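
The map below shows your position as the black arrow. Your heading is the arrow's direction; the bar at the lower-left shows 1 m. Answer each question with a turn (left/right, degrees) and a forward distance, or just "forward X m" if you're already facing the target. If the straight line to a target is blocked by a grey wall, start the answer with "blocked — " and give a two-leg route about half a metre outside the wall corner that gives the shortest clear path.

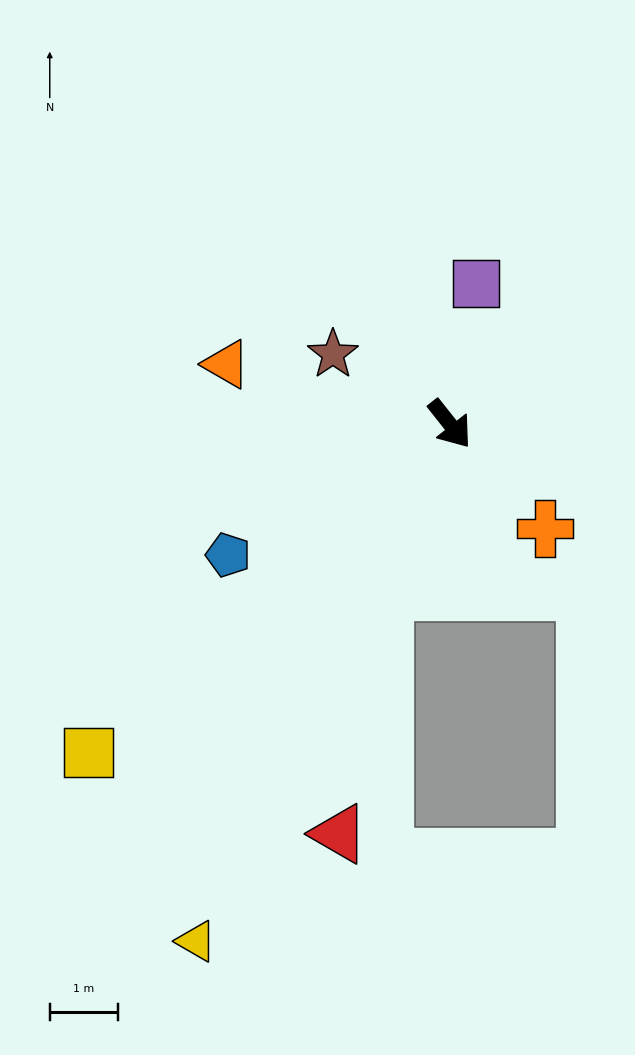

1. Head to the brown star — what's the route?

turn right 159°, forward 2.0 m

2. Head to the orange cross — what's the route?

turn left 4°, forward 2.1 m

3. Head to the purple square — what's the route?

turn left 131°, forward 2.1 m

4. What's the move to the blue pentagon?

turn right 98°, forward 3.8 m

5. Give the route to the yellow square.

turn right 86°, forward 7.2 m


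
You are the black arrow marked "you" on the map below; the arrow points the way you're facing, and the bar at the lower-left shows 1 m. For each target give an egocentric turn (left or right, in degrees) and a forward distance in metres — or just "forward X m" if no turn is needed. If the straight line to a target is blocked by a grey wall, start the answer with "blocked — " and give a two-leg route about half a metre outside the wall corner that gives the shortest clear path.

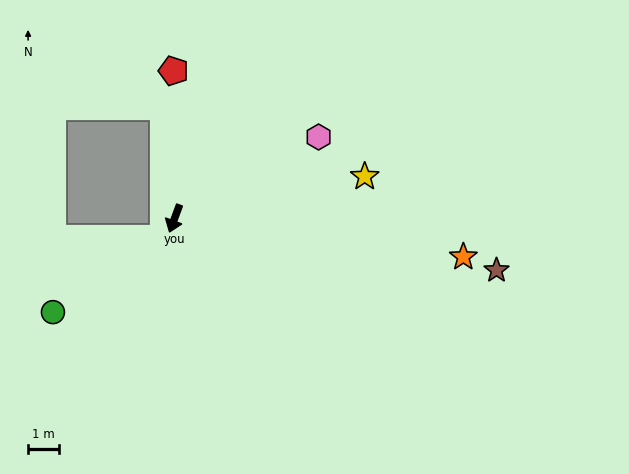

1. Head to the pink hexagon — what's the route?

turn left 140°, forward 5.3 m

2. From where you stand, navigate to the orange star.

turn left 103°, forward 9.3 m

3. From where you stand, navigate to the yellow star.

turn left 123°, forward 6.2 m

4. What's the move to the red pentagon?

turn right 159°, forward 4.7 m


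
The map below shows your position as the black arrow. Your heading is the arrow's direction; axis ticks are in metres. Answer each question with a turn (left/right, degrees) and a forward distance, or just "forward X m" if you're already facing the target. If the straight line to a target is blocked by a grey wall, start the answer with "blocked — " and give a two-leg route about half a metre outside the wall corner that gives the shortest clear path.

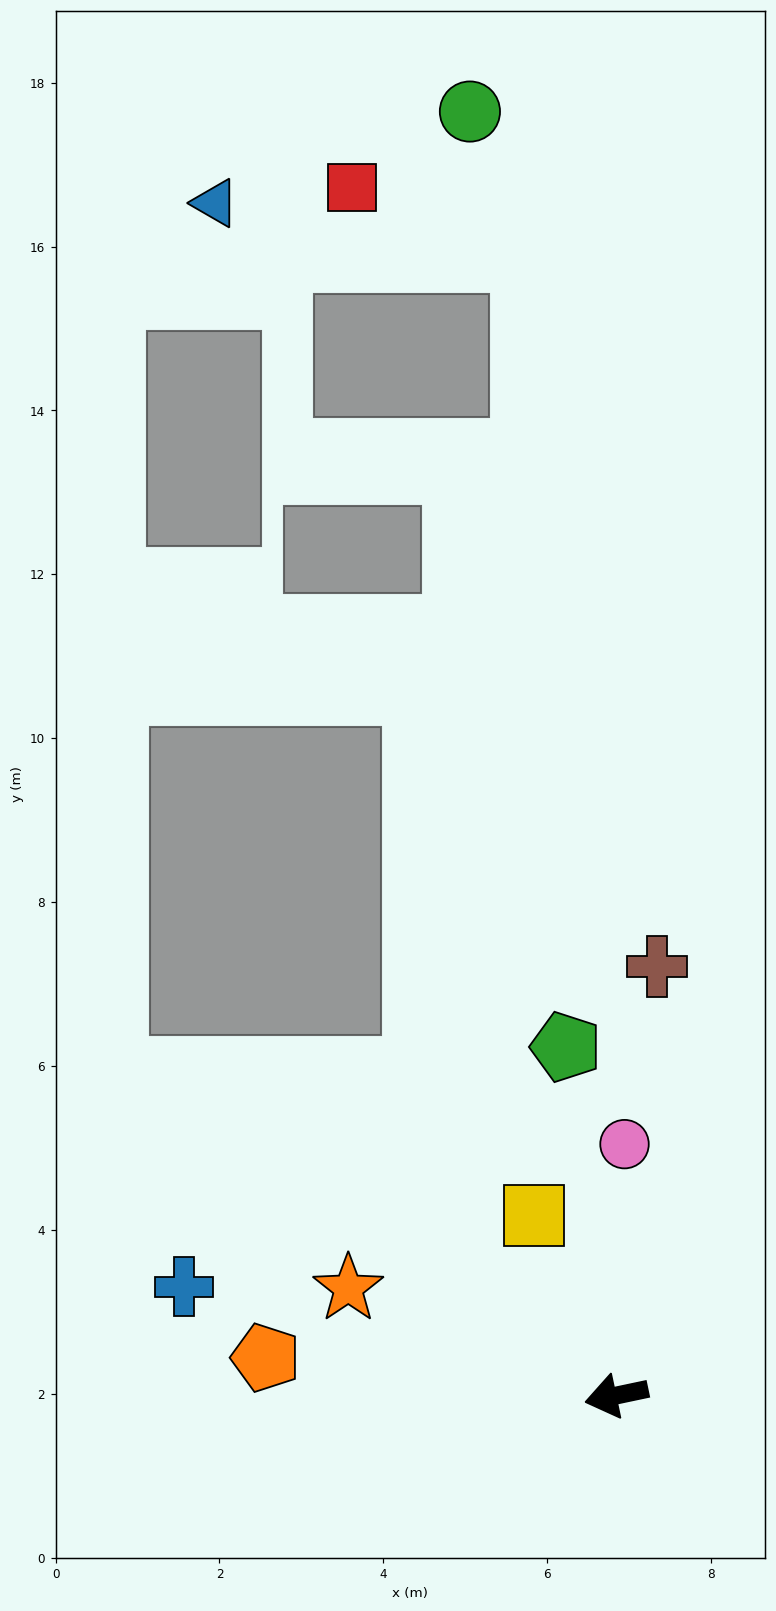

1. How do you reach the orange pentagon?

turn right 18°, forward 4.3 m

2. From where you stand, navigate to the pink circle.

turn right 104°, forward 3.1 m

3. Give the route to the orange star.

turn right 34°, forward 3.5 m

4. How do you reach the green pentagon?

turn right 94°, forward 4.3 m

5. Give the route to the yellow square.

turn right 77°, forward 2.4 m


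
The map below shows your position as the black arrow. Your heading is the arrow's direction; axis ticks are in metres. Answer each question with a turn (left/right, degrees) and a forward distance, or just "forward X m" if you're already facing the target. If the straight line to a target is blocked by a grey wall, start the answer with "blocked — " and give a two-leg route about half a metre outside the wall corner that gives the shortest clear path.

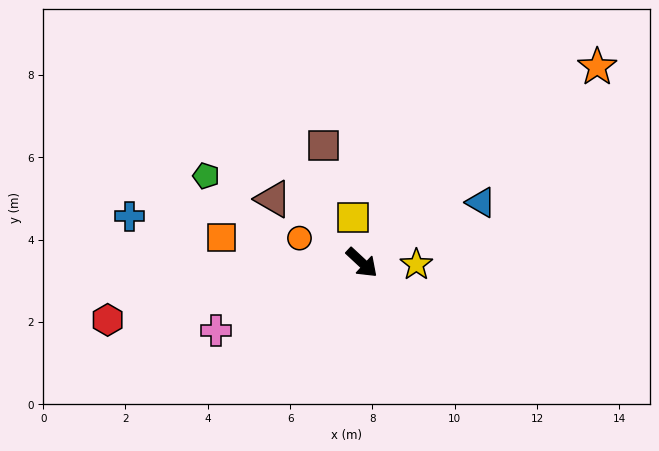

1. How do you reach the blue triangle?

turn left 70°, forward 3.2 m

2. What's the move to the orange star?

turn left 83°, forward 7.4 m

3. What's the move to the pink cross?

turn right 112°, forward 3.9 m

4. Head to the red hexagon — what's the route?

turn right 124°, forward 6.3 m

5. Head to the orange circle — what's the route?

turn right 159°, forward 1.6 m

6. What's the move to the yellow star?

turn left 41°, forward 1.3 m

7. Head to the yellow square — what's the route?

turn left 144°, forward 1.1 m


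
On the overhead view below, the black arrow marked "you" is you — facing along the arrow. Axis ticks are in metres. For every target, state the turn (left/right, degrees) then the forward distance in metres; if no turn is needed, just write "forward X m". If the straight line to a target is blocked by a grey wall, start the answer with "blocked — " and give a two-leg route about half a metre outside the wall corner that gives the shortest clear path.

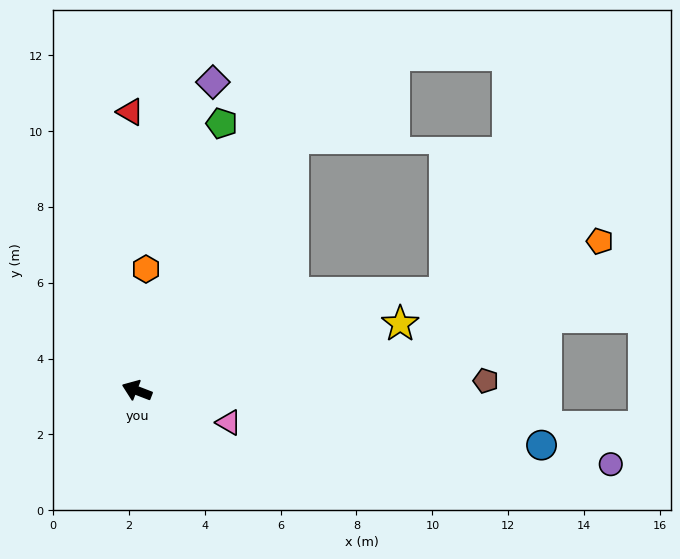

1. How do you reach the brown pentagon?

turn right 157°, forward 9.2 m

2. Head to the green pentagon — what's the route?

turn right 87°, forward 7.4 m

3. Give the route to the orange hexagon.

turn right 73°, forward 3.2 m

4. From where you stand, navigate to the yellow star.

turn right 145°, forward 7.2 m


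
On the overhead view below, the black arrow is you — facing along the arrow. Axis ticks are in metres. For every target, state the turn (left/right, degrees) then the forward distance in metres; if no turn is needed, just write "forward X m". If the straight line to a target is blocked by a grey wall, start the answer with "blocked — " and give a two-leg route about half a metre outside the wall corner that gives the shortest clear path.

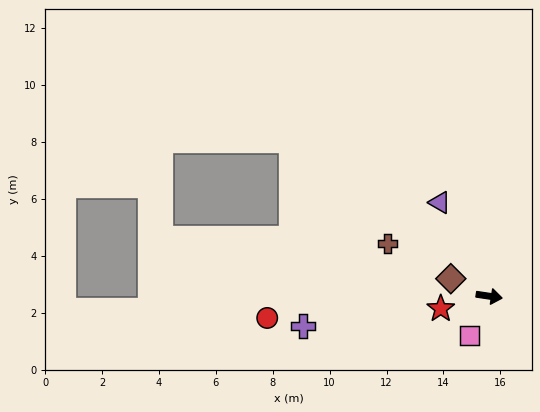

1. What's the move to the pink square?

turn right 108°, forward 1.6 m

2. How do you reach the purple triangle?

turn left 126°, forward 3.7 m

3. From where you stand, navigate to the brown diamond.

turn left 164°, forward 1.5 m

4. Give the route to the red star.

turn right 157°, forward 1.8 m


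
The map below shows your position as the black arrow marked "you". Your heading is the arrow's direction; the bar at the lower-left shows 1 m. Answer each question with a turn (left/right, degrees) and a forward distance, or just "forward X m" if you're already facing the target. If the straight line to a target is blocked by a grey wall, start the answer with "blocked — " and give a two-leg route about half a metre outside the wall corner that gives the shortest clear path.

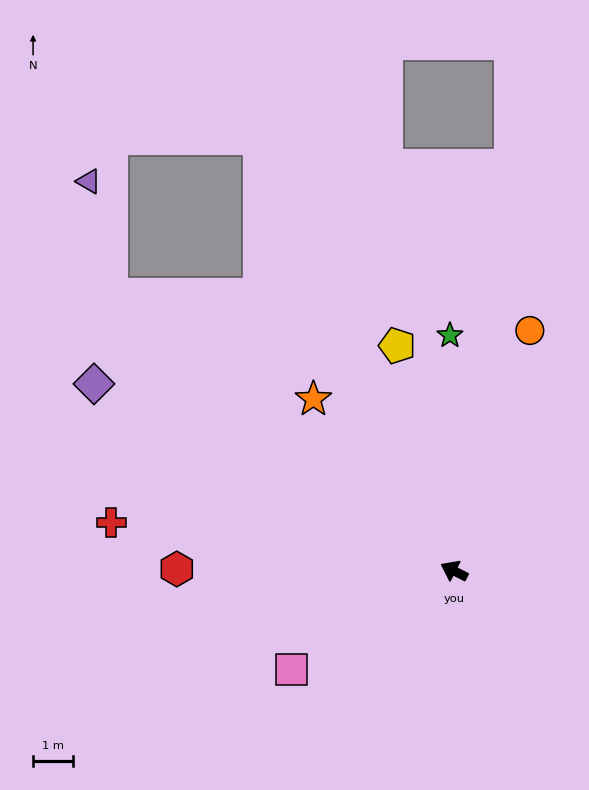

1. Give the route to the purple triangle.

blocked — turn right 12°, forward 11.0 m, then turn right 40°, forward 2.9 m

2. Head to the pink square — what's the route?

turn left 58°, forward 4.8 m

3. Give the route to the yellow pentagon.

turn right 49°, forward 5.8 m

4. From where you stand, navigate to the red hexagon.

turn left 26°, forward 7.0 m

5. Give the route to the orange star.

turn right 24°, forward 5.6 m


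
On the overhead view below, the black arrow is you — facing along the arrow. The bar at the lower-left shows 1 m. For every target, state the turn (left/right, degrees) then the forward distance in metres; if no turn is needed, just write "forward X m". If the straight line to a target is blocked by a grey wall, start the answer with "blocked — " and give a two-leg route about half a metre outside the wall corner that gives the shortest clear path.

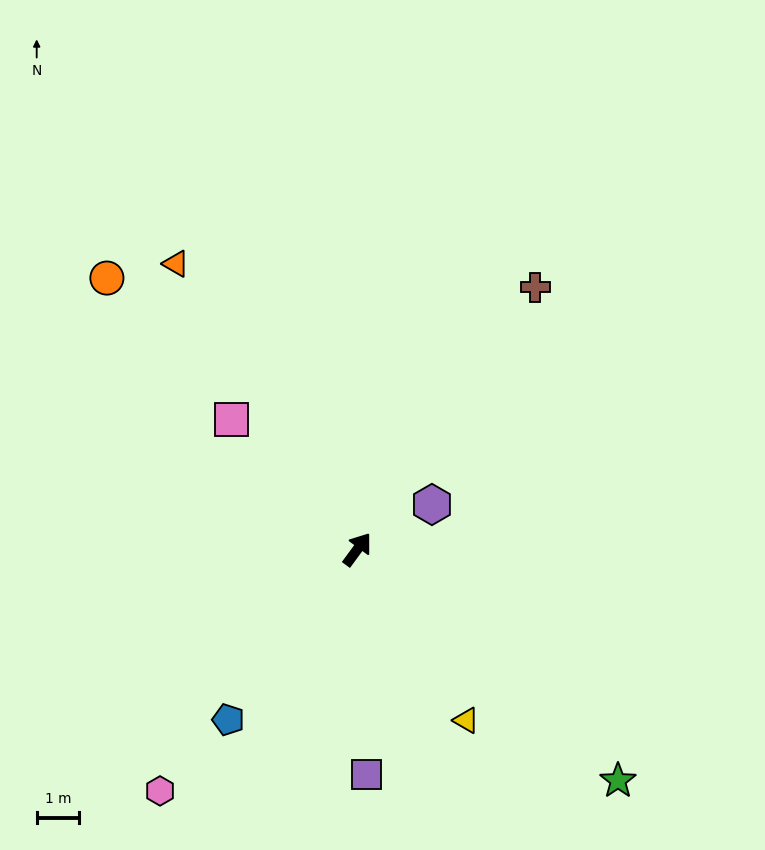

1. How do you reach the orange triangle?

turn left 69°, forward 7.9 m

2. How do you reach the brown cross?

turn left 2°, forward 7.4 m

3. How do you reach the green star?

turn right 95°, forward 8.2 m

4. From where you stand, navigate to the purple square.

turn right 141°, forward 5.3 m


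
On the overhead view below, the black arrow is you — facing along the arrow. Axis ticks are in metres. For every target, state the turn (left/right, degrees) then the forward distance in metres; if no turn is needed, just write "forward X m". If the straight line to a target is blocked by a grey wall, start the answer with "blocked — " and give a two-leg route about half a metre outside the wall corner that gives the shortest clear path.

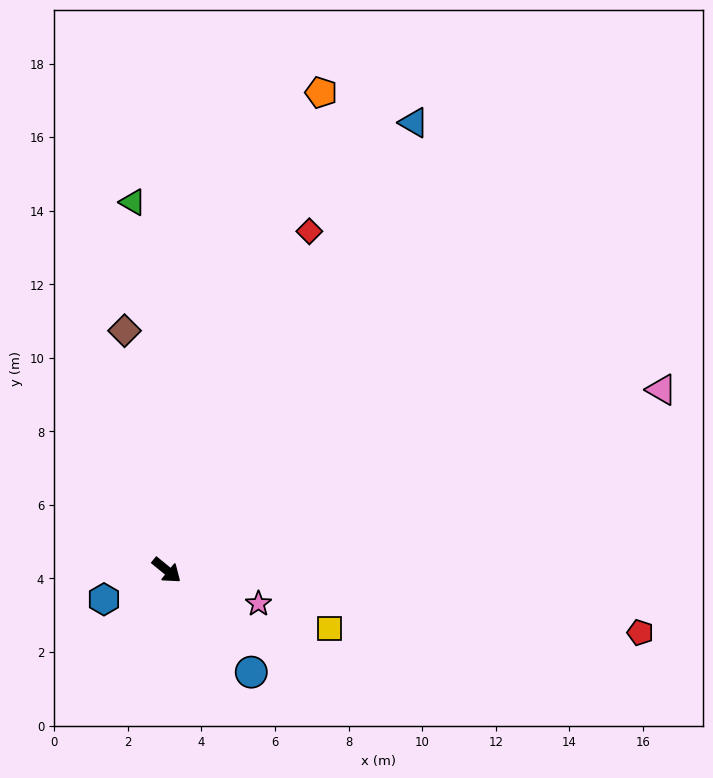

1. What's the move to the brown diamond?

turn left 139°, forward 6.6 m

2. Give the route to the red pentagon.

turn left 32°, forward 13.0 m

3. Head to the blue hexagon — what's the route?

turn right 116°, forward 1.9 m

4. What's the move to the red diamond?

turn left 106°, forward 10.0 m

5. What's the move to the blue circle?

turn right 11°, forward 3.6 m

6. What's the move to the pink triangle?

turn left 59°, forward 14.3 m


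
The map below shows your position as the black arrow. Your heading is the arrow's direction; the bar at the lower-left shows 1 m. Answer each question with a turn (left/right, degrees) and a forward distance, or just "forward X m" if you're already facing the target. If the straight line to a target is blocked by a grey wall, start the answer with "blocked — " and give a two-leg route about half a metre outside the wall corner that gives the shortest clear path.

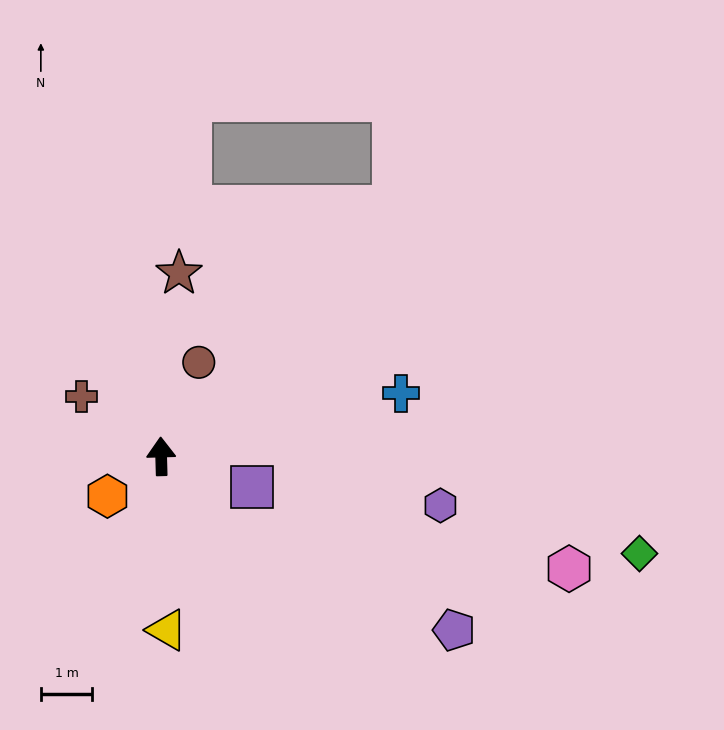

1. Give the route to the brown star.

turn right 7°, forward 3.6 m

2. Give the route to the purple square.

turn right 110°, forward 1.9 m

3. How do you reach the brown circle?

turn right 23°, forward 2.0 m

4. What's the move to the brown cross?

turn left 51°, forward 1.9 m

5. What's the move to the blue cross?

turn right 77°, forward 4.8 m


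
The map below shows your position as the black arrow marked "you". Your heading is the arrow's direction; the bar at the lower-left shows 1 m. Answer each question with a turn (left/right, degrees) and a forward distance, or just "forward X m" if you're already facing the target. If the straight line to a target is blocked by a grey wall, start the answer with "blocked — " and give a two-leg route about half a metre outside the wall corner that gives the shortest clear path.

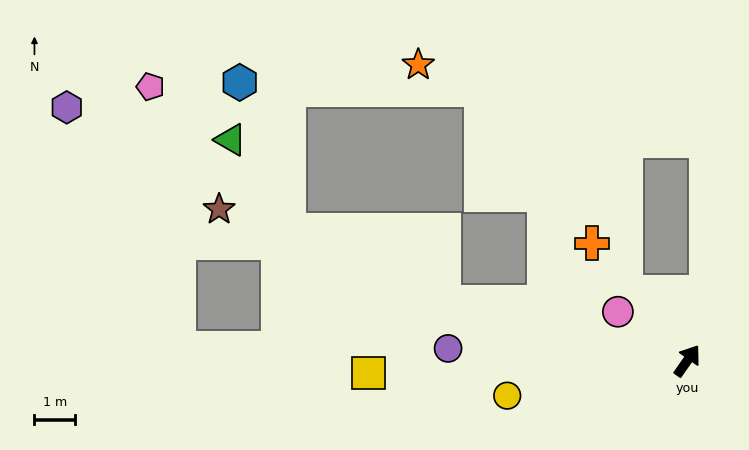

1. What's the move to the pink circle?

turn left 90°, forward 2.1 m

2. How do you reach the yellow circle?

turn left 136°, forward 4.5 m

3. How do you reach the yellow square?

turn left 127°, forward 7.9 m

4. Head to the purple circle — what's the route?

turn left 122°, forward 5.9 m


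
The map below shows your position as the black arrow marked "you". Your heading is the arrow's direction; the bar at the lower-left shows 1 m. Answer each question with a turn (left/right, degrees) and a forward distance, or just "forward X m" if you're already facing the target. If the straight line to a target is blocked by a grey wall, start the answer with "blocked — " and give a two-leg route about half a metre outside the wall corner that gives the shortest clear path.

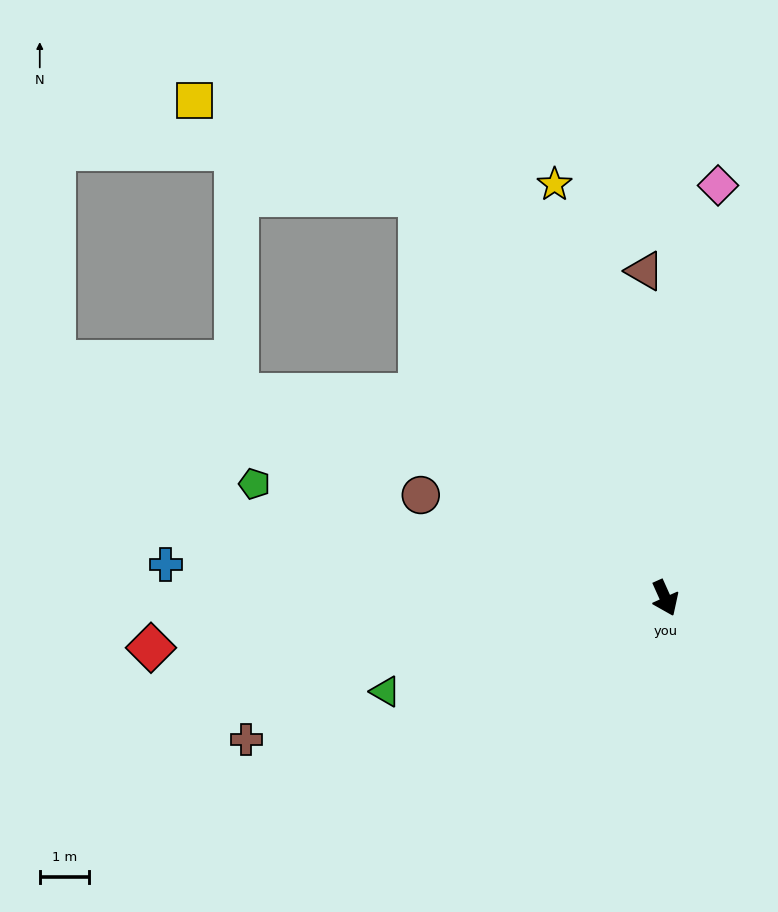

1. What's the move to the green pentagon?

turn right 130°, forward 8.7 m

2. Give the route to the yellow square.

blocked — turn right 173°, forward 9.6 m, then turn left 36°, forward 5.0 m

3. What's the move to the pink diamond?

turn left 149°, forward 8.5 m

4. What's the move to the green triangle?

turn right 96°, forward 6.0 m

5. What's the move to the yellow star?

turn left 171°, forward 8.7 m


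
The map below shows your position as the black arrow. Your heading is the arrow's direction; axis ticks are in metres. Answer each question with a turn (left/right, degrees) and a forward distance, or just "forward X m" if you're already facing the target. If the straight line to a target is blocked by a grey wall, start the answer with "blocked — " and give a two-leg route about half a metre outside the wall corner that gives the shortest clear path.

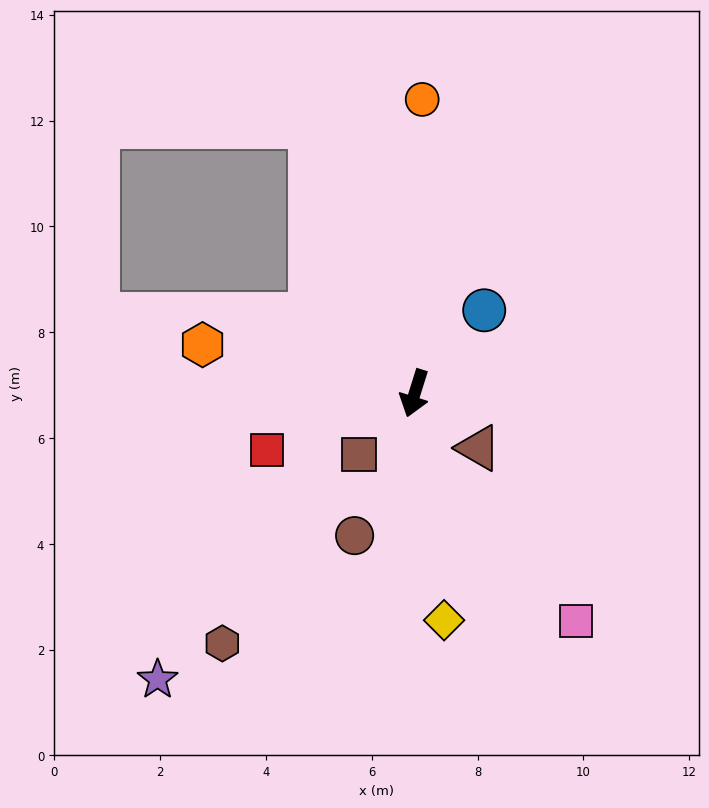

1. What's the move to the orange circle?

turn right 164°, forward 5.6 m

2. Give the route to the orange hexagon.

turn right 86°, forward 4.1 m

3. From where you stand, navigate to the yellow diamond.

turn left 25°, forward 4.3 m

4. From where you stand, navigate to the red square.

turn right 51°, forward 3.0 m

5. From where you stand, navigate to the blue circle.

turn left 157°, forward 2.0 m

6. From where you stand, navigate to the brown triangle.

turn left 67°, forward 1.6 m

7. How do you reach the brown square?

turn right 25°, forward 1.6 m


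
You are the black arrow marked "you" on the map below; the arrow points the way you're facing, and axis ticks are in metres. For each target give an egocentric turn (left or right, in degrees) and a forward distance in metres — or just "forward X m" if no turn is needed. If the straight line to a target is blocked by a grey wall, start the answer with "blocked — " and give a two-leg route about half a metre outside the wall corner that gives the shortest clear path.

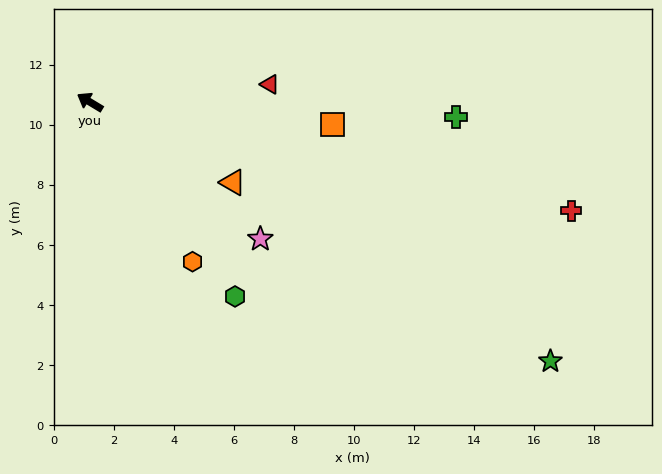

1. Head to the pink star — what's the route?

turn left 172°, forward 7.3 m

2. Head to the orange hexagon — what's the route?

turn left 154°, forward 6.3 m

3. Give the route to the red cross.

turn right 162°, forward 16.4 m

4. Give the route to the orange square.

turn right 154°, forward 8.1 m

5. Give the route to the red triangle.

turn right 143°, forward 6.0 m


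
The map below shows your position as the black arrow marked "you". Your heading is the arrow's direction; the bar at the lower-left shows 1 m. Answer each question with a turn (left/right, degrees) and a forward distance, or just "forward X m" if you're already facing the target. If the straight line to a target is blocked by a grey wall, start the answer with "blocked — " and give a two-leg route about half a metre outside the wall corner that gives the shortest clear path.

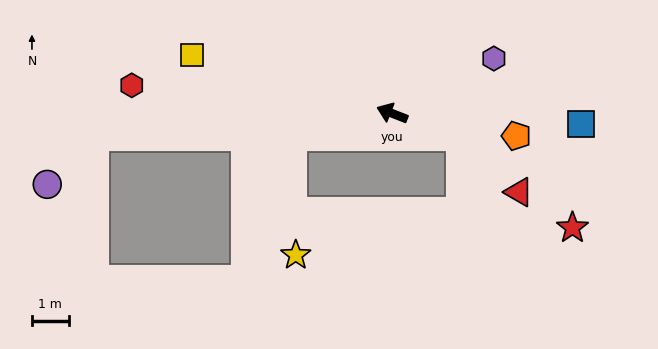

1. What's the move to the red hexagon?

turn left 15°, forward 7.1 m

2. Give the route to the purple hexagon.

turn right 130°, forward 3.1 m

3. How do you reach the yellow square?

turn left 5°, forward 5.7 m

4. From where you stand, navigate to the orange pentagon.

turn right 169°, forward 3.4 m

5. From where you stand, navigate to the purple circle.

blocked — turn left 26°, forward 8.2 m, then turn left 42°, forward 1.8 m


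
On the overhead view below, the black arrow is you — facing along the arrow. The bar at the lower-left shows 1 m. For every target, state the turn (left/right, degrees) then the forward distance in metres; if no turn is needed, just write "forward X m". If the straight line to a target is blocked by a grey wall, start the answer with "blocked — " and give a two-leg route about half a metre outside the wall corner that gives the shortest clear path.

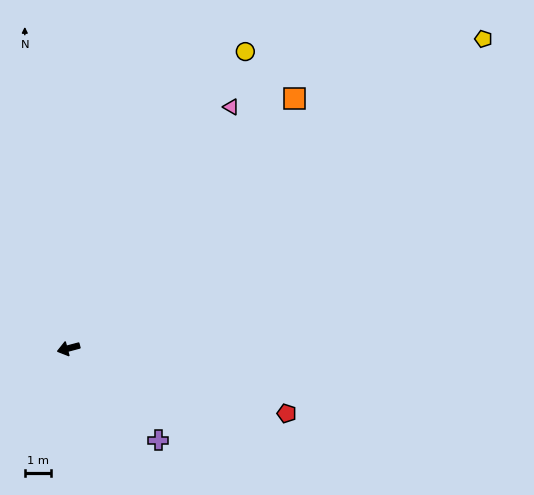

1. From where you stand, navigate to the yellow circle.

turn right 136°, forward 13.3 m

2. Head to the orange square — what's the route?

turn right 147°, forward 12.9 m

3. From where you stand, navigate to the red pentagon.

turn left 148°, forward 8.7 m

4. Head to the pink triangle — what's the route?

turn right 139°, forward 11.2 m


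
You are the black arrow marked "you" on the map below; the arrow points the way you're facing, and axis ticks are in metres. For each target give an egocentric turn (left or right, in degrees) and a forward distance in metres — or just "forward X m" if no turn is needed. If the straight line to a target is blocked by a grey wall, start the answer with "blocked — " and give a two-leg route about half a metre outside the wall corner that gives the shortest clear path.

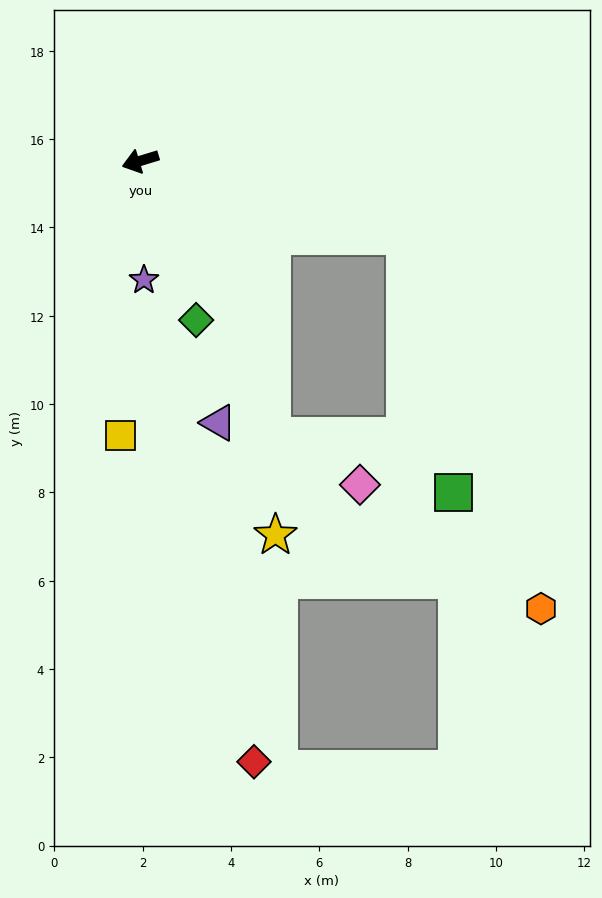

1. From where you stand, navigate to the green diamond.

turn left 92°, forward 3.8 m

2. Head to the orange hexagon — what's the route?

blocked — turn left 147°, forward 6.2 m, then turn right 54°, forward 9.0 m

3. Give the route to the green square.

blocked — turn left 147°, forward 6.2 m, then turn right 63°, forward 5.9 m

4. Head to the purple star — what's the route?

turn left 75°, forward 2.7 m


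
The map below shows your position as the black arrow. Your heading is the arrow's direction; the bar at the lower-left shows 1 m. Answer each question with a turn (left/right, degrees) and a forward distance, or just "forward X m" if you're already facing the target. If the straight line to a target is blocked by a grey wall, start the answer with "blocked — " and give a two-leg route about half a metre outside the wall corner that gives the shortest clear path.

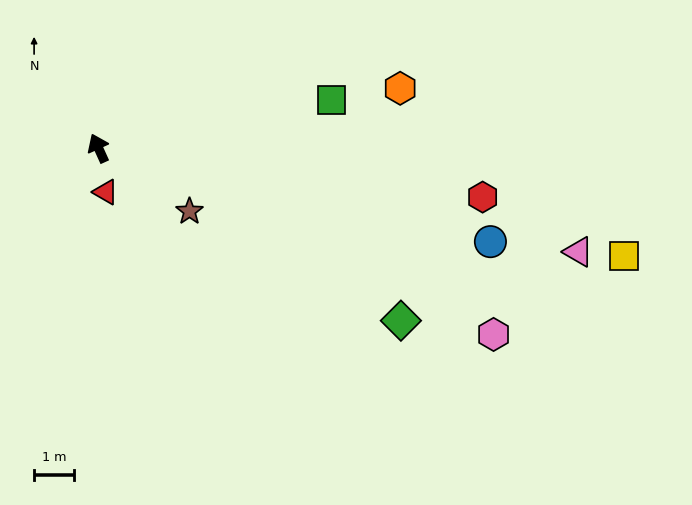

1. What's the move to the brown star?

turn right 149°, forward 2.8 m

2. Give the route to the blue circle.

turn right 128°, forward 10.1 m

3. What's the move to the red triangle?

turn left 165°, forward 1.1 m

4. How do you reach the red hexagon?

turn right 122°, forward 9.7 m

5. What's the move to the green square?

turn right 103°, forward 6.0 m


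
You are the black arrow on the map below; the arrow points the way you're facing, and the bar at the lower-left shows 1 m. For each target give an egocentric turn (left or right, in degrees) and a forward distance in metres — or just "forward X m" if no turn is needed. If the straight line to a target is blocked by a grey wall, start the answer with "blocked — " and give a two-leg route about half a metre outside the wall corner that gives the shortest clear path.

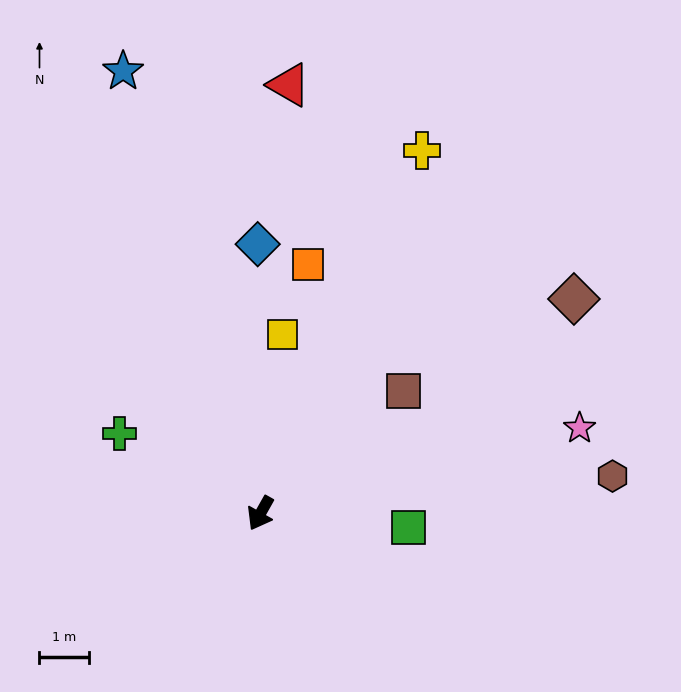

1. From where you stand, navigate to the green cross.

turn right 90°, forward 3.3 m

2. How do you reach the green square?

turn left 114°, forward 3.0 m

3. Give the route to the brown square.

turn left 160°, forward 3.8 m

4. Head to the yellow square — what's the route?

turn right 158°, forward 3.7 m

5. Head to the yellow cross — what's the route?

turn right 175°, forward 8.1 m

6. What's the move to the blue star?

turn right 133°, forward 9.4 m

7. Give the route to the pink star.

turn left 134°, forward 6.7 m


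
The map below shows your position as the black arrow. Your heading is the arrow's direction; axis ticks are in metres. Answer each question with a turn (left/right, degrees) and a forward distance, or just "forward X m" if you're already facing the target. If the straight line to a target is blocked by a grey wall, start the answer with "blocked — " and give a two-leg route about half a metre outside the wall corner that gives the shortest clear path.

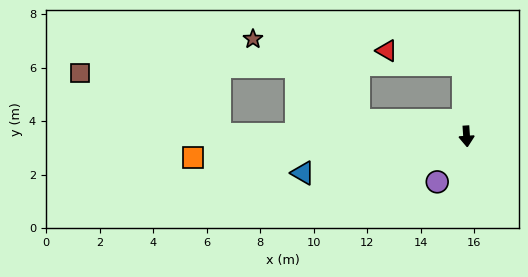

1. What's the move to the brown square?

blocked — turn right 94°, forward 9.2 m, then turn right 23°, forward 5.7 m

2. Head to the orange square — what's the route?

turn right 89°, forward 10.3 m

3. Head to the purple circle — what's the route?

turn right 37°, forward 2.0 m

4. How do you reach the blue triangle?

turn right 81°, forward 6.3 m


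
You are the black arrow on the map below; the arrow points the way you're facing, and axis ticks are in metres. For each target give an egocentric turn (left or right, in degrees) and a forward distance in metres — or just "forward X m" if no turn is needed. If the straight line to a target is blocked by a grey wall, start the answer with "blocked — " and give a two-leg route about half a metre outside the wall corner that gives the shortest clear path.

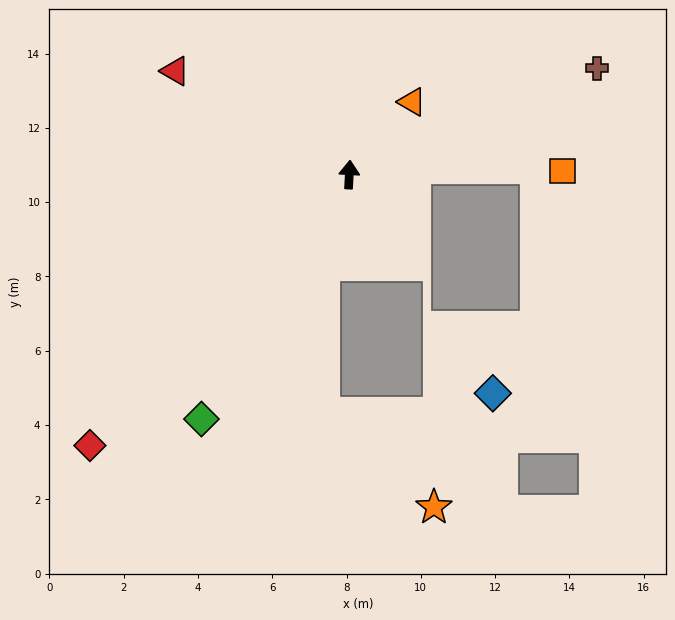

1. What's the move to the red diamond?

turn left 139°, forward 10.1 m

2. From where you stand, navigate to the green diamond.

turn left 152°, forward 7.7 m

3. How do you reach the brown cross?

turn right 64°, forward 7.3 m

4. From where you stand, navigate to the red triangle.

turn left 62°, forward 5.5 m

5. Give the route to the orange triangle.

turn right 38°, forward 2.6 m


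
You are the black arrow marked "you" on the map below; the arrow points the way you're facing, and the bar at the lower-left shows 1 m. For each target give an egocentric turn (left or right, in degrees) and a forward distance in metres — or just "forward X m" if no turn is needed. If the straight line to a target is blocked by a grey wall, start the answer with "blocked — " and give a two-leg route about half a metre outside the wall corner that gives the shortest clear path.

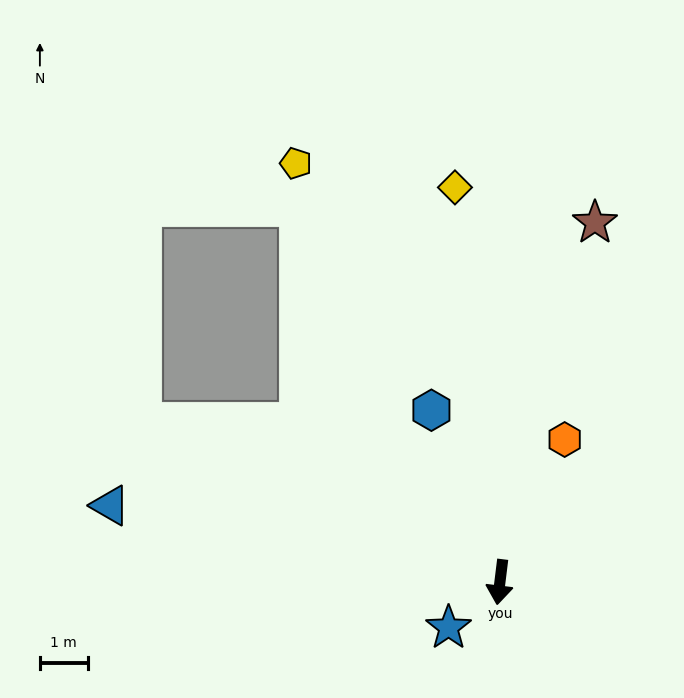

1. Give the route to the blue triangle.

turn right 94°, forward 8.3 m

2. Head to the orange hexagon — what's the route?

turn left 163°, forward 3.3 m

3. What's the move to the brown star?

turn left 172°, forward 7.8 m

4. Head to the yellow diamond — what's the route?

turn right 166°, forward 8.3 m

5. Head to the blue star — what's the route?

turn right 41°, forward 1.4 m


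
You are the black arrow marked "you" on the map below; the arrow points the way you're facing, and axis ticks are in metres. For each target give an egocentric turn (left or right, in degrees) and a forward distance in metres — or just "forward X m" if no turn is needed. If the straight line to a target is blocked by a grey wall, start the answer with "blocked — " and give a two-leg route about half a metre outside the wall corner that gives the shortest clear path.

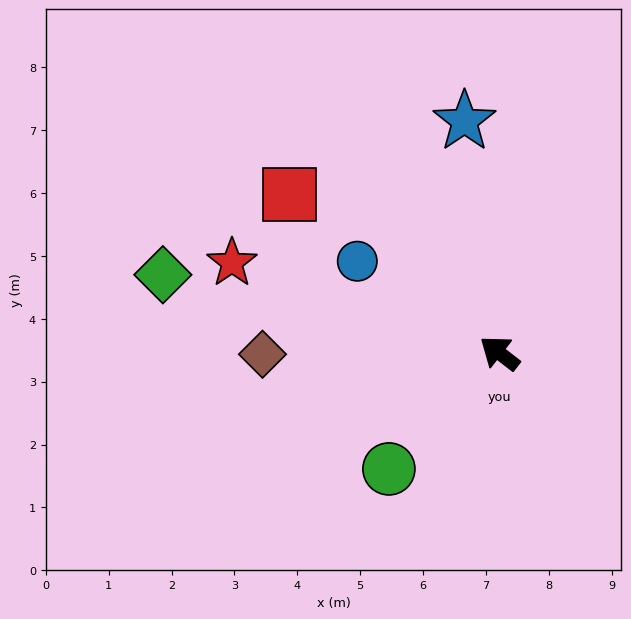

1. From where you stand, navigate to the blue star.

turn right 44°, forward 3.7 m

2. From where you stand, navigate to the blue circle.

turn left 5°, forward 2.7 m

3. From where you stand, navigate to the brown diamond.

turn left 38°, forward 3.8 m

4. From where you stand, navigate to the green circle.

turn left 84°, forward 2.5 m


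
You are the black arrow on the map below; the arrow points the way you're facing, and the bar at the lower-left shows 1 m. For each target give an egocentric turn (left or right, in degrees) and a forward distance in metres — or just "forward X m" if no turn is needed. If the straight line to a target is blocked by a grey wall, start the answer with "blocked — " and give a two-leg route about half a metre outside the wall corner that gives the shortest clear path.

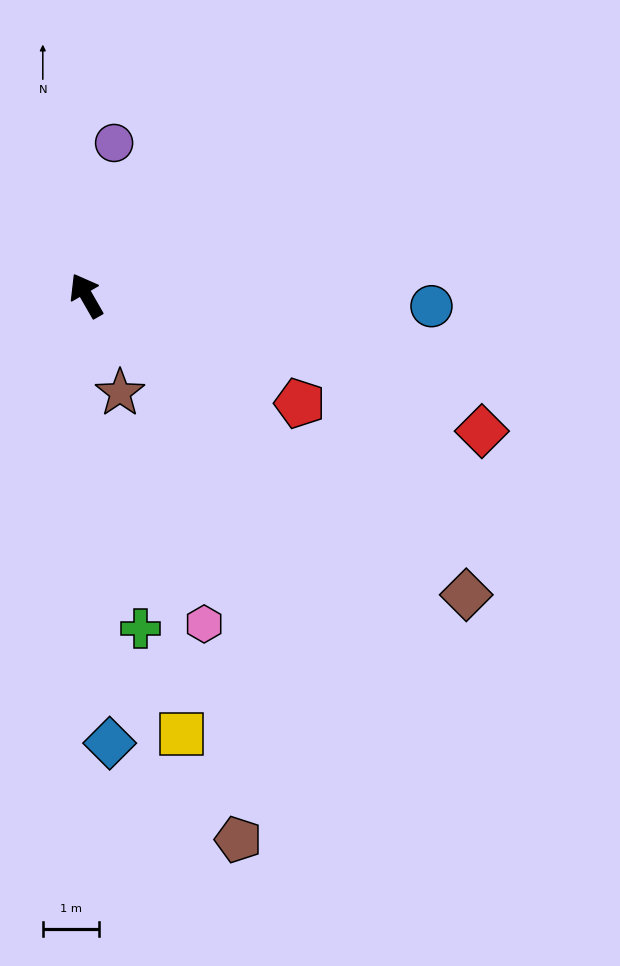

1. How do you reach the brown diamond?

turn right 158°, forward 8.6 m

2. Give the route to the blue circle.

turn right 122°, forward 6.2 m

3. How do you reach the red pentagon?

turn right 147°, forward 4.3 m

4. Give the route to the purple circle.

turn right 40°, forward 2.8 m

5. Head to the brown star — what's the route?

turn left 169°, forward 1.8 m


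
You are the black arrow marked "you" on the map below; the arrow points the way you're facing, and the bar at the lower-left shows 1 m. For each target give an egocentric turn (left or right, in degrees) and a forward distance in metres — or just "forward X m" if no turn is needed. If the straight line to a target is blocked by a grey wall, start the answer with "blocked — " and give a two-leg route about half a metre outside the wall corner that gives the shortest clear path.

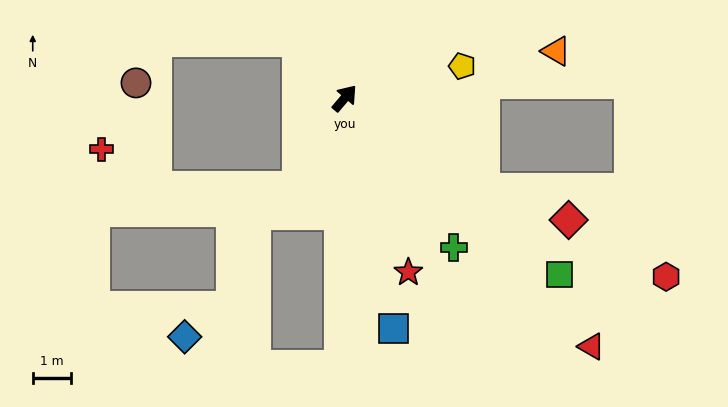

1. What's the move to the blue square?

turn right 128°, forward 6.2 m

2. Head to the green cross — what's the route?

turn right 103°, forward 4.8 m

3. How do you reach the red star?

turn right 120°, forward 4.9 m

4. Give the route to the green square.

turn right 89°, forward 7.3 m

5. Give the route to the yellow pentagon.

turn right 34°, forward 3.2 m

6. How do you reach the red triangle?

turn right 95°, forward 9.2 m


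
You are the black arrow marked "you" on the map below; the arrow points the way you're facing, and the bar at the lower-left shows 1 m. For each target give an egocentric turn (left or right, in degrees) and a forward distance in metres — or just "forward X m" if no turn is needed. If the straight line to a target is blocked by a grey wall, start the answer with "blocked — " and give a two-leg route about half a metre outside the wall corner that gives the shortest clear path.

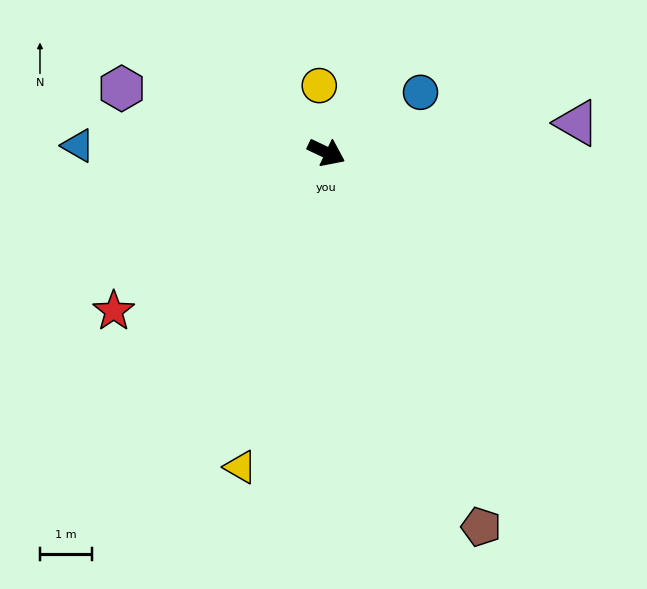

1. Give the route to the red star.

turn right 118°, forward 5.1 m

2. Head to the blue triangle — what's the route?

turn right 156°, forward 4.8 m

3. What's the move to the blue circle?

turn left 58°, forward 2.2 m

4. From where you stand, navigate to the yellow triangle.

turn right 80°, forward 6.3 m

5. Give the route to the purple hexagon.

turn right 172°, forward 4.2 m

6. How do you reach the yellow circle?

turn left 122°, forward 1.3 m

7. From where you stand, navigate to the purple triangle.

turn left 32°, forward 4.9 m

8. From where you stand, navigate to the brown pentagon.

turn right 42°, forward 7.8 m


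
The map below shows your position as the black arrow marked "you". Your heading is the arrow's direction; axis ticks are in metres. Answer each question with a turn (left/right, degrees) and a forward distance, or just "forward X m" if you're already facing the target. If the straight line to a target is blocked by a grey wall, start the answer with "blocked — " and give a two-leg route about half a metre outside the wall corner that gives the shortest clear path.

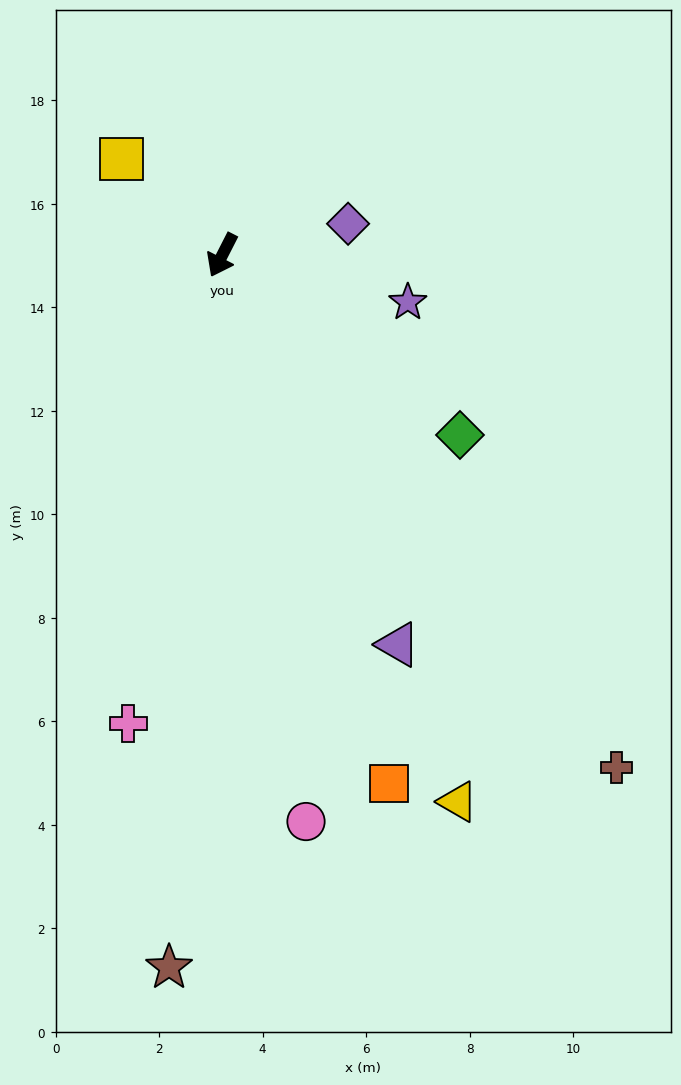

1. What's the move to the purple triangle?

turn left 51°, forward 8.3 m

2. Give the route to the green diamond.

turn left 80°, forward 5.8 m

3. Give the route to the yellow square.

turn right 107°, forward 2.7 m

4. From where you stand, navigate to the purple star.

turn left 103°, forward 3.7 m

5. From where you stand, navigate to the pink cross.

turn left 16°, forward 9.2 m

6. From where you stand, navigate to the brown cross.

turn left 65°, forward 12.5 m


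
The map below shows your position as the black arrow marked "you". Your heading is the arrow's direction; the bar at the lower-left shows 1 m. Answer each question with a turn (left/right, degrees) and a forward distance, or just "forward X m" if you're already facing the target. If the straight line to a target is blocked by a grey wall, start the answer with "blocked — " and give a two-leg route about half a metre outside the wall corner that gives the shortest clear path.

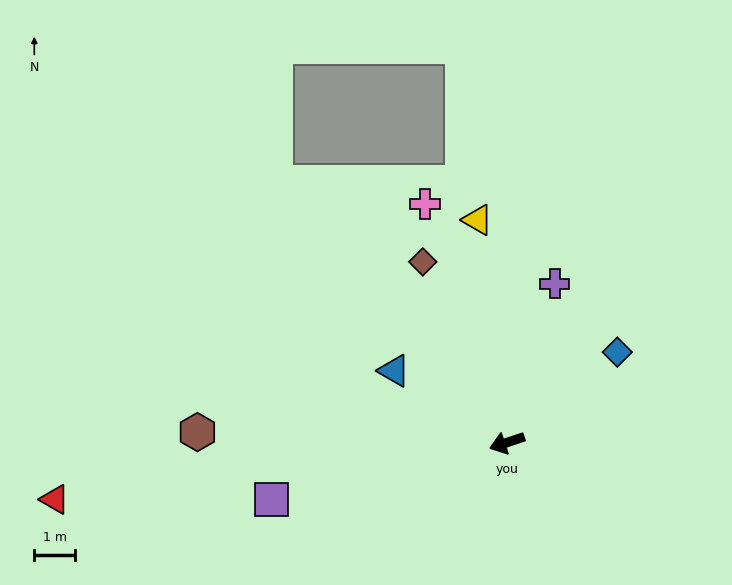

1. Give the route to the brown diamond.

turn right 83°, forward 4.9 m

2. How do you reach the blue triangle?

turn right 51°, forward 3.3 m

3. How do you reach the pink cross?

turn right 89°, forward 6.2 m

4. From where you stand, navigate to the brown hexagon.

turn right 20°, forward 7.7 m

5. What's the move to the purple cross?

turn right 125°, forward 4.1 m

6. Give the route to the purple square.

turn right 5°, forward 6.0 m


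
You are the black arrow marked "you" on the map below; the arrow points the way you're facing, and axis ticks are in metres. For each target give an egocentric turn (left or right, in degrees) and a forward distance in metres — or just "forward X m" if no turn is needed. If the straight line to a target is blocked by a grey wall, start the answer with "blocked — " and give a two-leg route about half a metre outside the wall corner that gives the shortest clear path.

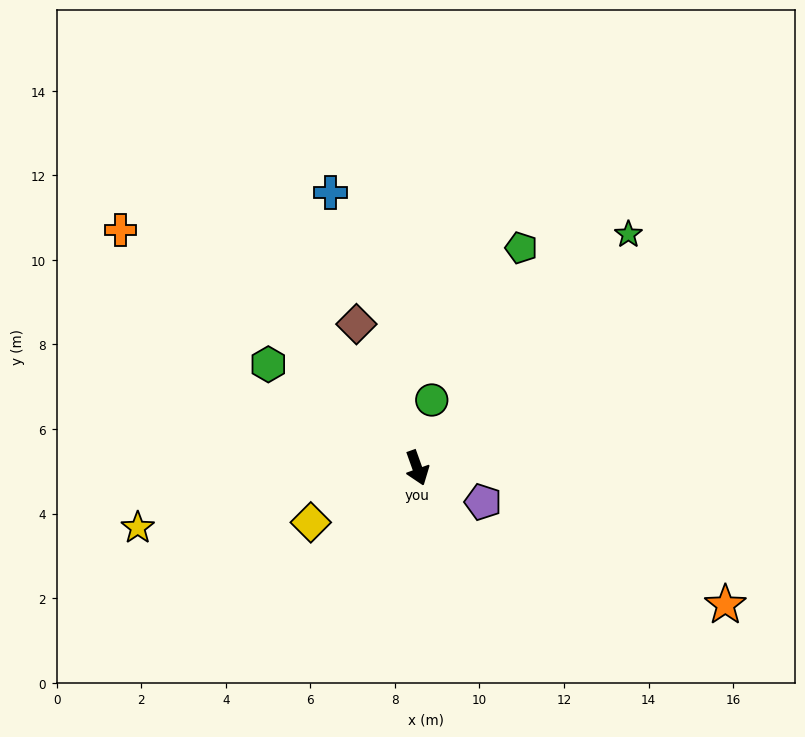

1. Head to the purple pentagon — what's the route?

turn left 43°, forward 1.8 m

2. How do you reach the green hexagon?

turn right 144°, forward 4.3 m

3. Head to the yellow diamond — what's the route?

turn right 83°, forward 2.8 m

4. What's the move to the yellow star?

turn right 98°, forward 6.8 m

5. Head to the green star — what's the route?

turn left 118°, forward 7.4 m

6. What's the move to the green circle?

turn left 148°, forward 1.6 m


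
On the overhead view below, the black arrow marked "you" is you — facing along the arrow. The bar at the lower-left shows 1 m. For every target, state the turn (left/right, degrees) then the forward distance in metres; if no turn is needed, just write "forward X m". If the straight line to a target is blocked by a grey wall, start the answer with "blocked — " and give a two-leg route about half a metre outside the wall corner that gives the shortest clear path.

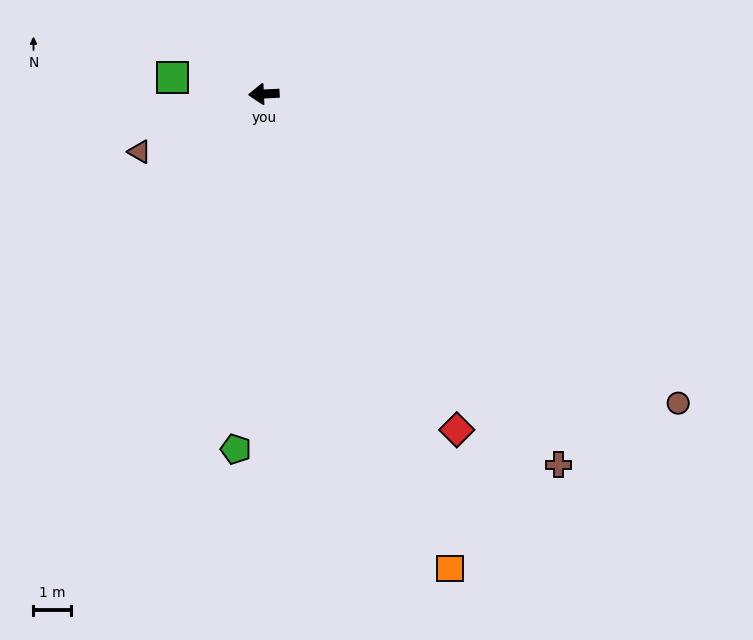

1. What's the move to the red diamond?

turn left 117°, forward 10.3 m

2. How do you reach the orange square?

turn left 109°, forward 13.6 m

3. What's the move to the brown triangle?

turn left 22°, forward 3.7 m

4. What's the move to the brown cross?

turn left 126°, forward 12.6 m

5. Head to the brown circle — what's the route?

turn left 141°, forward 13.8 m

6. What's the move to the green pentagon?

turn left 83°, forward 9.5 m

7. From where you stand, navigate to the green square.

turn right 13°, forward 2.5 m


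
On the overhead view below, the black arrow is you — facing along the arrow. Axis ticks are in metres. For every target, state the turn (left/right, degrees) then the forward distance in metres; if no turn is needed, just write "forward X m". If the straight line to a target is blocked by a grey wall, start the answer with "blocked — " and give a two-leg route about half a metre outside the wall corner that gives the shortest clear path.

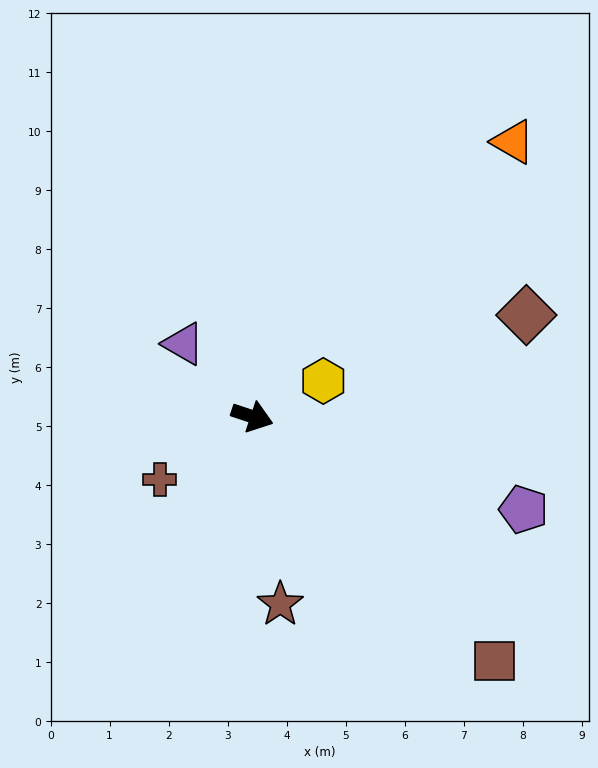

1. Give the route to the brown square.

turn right 27°, forward 5.8 m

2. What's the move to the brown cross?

turn right 127°, forward 1.9 m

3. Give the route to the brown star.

turn right 63°, forward 3.2 m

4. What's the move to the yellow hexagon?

turn left 45°, forward 1.3 m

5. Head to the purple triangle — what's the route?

turn left 152°, forward 1.7 m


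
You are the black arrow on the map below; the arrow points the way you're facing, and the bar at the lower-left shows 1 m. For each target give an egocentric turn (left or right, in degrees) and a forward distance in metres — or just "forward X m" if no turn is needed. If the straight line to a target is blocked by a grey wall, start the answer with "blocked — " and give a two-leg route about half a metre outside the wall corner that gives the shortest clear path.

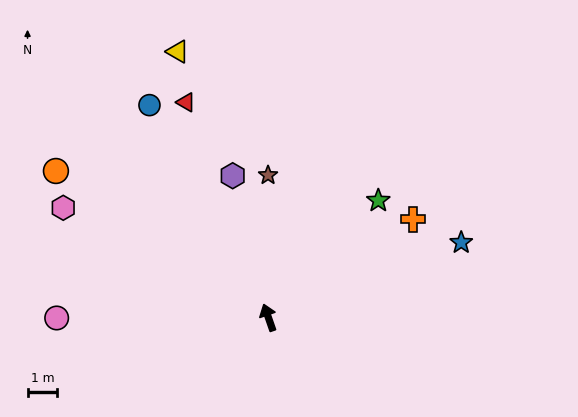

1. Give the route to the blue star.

turn right 88°, forward 7.0 m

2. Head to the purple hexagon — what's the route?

turn right 5°, forward 4.9 m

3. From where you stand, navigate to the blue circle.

turn left 10°, forward 8.2 m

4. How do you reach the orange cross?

turn right 75°, forward 5.9 m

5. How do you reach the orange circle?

turn left 36°, forward 8.7 m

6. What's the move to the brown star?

turn right 19°, forward 4.8 m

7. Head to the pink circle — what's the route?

turn left 71°, forward 7.1 m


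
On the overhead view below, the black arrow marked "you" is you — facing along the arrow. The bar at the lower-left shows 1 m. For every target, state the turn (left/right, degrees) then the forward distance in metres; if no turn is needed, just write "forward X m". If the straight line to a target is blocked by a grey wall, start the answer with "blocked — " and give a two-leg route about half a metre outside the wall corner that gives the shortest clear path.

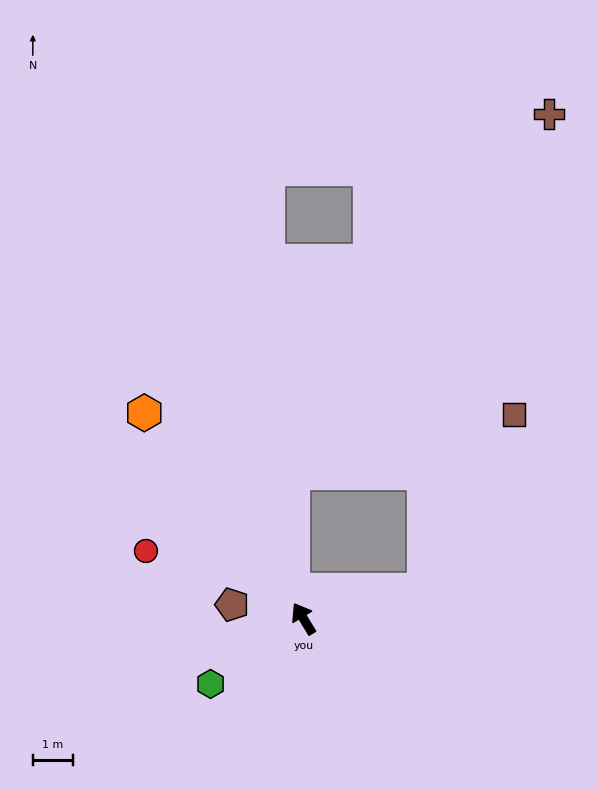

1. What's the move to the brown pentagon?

turn left 48°, forward 1.8 m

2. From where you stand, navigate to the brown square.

blocked — turn right 108°, forward 3.1 m, then turn left 50°, forward 4.9 m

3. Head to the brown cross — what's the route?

blocked — turn right 108°, forward 3.1 m, then turn left 62°, forward 12.3 m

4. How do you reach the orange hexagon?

turn left 6°, forward 6.5 m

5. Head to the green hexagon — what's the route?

turn left 94°, forward 2.8 m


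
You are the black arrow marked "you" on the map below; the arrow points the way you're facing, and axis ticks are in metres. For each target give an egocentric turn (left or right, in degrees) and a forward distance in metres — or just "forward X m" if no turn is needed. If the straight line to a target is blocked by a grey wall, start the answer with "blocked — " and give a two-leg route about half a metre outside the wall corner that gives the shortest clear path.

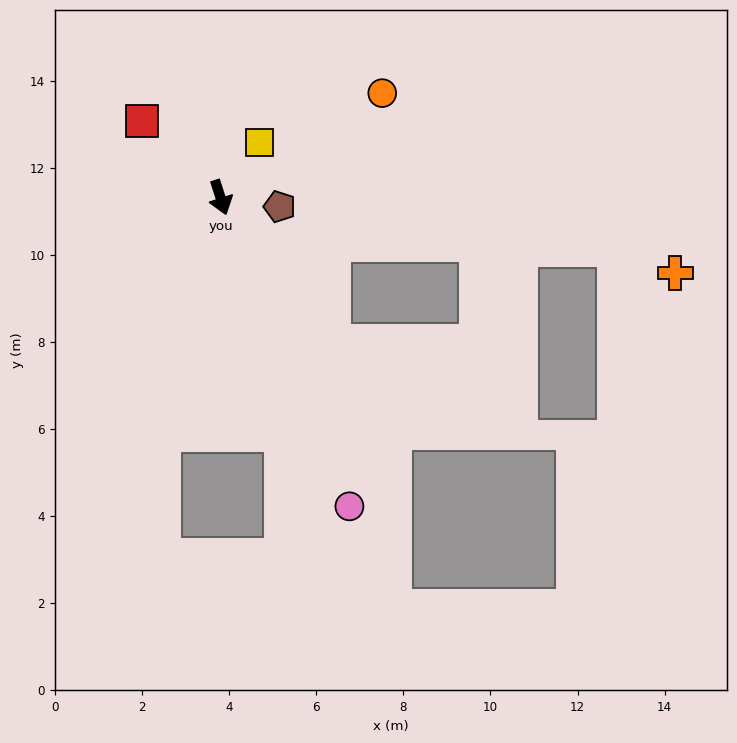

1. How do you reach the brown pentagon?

turn left 63°, forward 1.4 m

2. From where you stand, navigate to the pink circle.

turn left 5°, forward 7.7 m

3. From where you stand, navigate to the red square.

turn right 152°, forward 2.5 m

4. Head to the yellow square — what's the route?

turn left 127°, forward 1.6 m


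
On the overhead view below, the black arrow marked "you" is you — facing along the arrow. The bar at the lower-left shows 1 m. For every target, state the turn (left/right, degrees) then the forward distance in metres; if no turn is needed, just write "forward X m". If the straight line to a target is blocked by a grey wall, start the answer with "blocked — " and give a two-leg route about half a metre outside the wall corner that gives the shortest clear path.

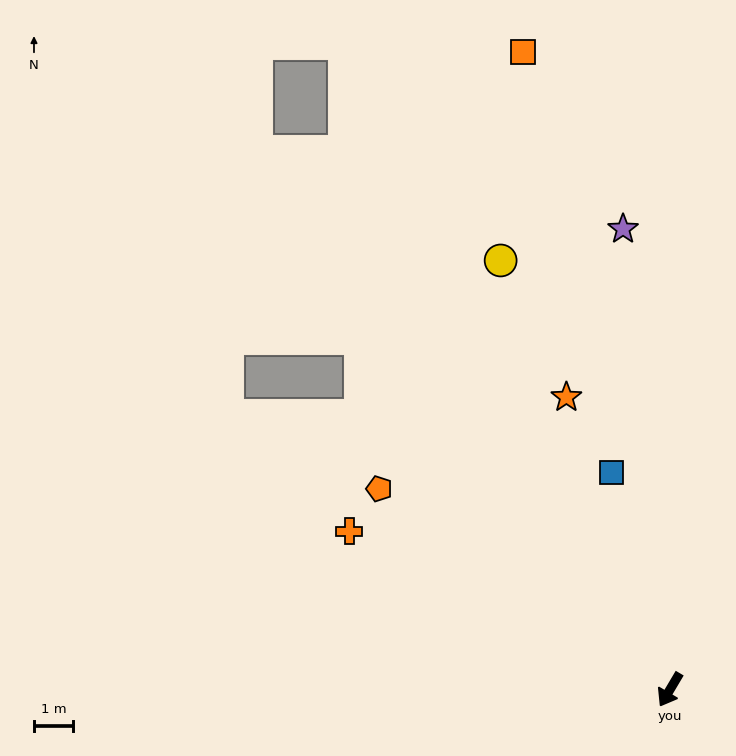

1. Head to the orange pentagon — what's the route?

turn right 94°, forward 9.1 m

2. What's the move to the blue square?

turn right 134°, forward 5.8 m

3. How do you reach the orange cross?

turn right 86°, forward 9.2 m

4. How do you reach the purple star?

turn right 144°, forward 11.9 m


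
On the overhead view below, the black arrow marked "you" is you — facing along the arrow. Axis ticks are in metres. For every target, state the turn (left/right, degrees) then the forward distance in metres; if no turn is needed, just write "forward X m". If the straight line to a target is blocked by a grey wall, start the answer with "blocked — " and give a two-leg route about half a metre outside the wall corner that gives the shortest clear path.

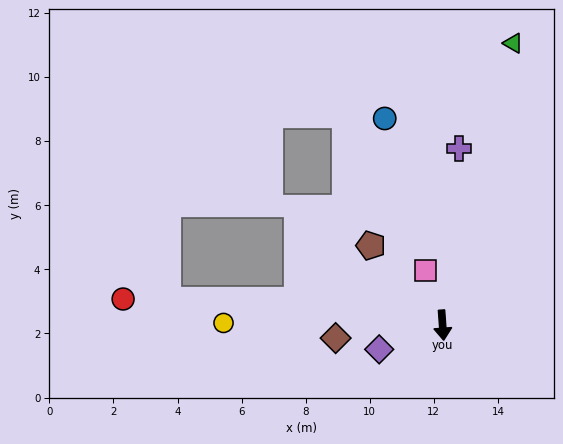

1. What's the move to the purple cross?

turn left 171°, forward 5.5 m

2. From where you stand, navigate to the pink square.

turn right 167°, forward 1.8 m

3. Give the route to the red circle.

turn right 99°, forward 10.0 m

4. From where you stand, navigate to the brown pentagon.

turn right 142°, forward 3.3 m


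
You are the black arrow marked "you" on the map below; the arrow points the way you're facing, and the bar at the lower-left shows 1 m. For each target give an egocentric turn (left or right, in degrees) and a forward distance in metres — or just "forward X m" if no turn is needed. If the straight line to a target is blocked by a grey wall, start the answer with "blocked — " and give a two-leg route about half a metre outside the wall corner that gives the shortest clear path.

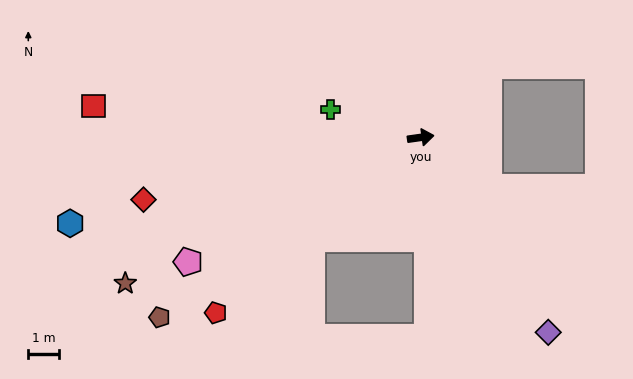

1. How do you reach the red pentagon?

turn right 147°, forward 8.7 m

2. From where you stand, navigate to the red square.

turn left 166°, forward 10.6 m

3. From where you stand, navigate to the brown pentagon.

turn right 153°, forward 10.3 m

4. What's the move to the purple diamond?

turn right 65°, forward 7.5 m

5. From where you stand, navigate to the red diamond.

turn right 175°, forward 9.2 m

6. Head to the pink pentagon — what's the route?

turn right 160°, forward 8.5 m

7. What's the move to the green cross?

turn left 155°, forward 3.1 m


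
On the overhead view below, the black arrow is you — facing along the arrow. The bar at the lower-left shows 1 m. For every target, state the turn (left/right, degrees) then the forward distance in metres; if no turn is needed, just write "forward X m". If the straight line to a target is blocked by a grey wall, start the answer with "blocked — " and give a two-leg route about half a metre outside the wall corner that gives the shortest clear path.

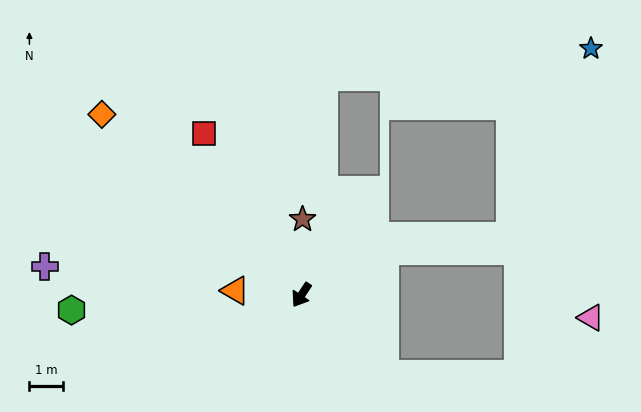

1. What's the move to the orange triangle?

turn right 60°, forward 2.0 m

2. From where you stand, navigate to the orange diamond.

turn right 99°, forward 8.0 m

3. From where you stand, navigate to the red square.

turn right 115°, forward 5.6 m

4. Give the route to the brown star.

turn right 147°, forward 2.3 m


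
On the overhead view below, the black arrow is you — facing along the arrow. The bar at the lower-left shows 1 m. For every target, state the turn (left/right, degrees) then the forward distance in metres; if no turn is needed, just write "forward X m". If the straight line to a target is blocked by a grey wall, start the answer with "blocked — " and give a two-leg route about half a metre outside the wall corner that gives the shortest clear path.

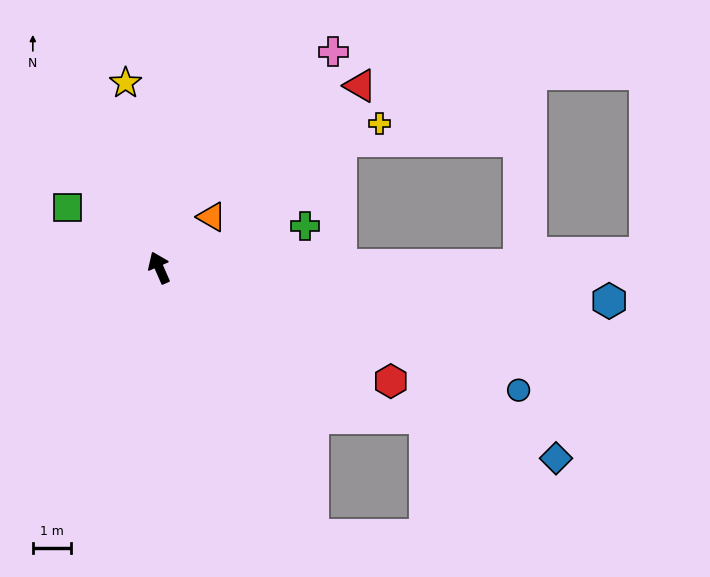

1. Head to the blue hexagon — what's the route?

turn right 118°, forward 11.8 m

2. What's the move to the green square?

turn left 33°, forward 2.9 m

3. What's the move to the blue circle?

turn right 132°, forward 9.9 m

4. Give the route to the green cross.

turn right 98°, forward 4.0 m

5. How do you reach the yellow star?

turn right 13°, forward 4.9 m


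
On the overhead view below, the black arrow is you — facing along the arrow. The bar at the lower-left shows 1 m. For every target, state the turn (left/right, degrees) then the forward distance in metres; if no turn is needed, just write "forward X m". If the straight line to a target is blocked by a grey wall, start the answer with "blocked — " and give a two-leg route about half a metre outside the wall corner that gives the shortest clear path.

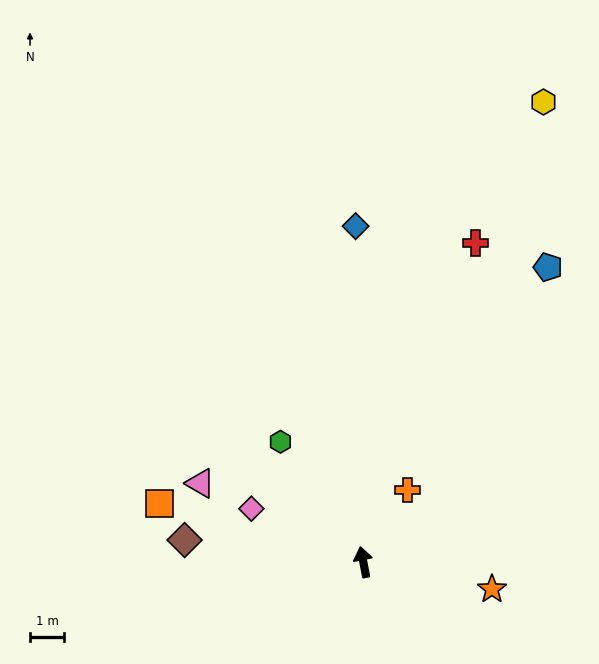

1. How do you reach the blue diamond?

turn right 10°, forward 9.8 m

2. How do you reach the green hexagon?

turn left 24°, forward 4.3 m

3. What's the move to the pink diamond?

turn left 54°, forward 3.6 m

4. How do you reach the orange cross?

turn right 42°, forward 2.5 m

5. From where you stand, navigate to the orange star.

turn right 113°, forward 3.8 m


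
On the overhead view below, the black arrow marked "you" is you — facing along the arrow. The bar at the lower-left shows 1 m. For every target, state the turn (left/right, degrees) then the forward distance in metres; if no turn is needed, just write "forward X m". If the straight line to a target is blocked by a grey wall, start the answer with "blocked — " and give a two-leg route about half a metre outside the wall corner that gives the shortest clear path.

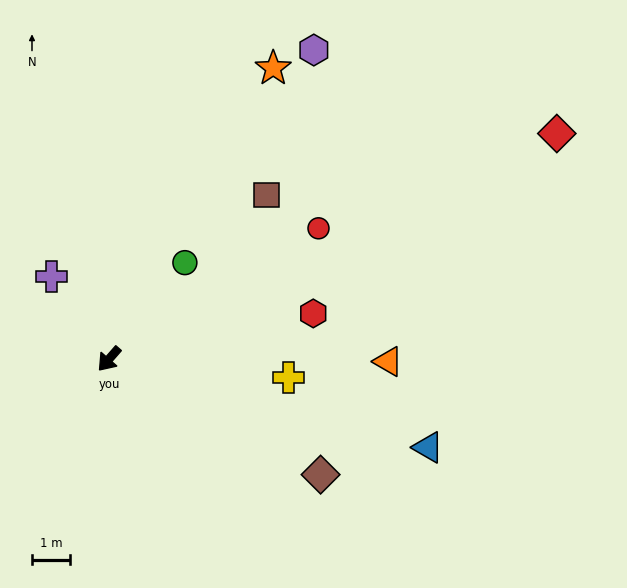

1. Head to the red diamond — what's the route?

turn left 158°, forward 13.2 m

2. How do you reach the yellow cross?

turn left 125°, forward 4.8 m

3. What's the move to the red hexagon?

turn left 144°, forward 5.5 m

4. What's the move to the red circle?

turn left 163°, forward 6.5 m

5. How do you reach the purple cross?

turn right 104°, forward 2.7 m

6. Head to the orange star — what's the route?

turn right 168°, forward 8.8 m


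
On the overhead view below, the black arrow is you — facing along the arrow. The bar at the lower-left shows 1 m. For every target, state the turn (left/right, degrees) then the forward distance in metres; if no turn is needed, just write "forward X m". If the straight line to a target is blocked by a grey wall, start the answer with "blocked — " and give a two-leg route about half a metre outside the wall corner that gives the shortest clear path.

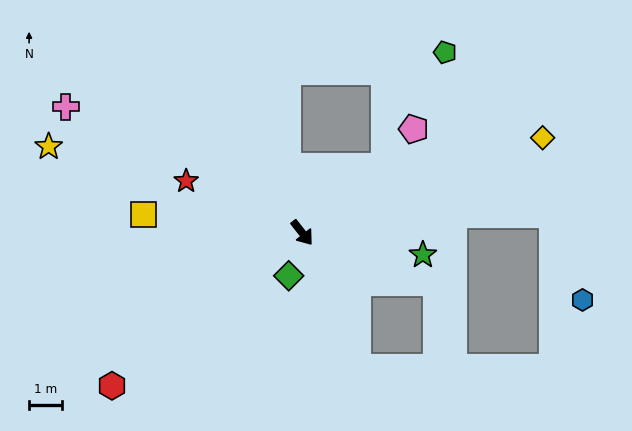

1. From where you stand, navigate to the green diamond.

turn right 55°, forward 1.4 m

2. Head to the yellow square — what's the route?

turn right 135°, forward 4.9 m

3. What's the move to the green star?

turn left 42°, forward 3.8 m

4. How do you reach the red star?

turn right 152°, forward 3.9 m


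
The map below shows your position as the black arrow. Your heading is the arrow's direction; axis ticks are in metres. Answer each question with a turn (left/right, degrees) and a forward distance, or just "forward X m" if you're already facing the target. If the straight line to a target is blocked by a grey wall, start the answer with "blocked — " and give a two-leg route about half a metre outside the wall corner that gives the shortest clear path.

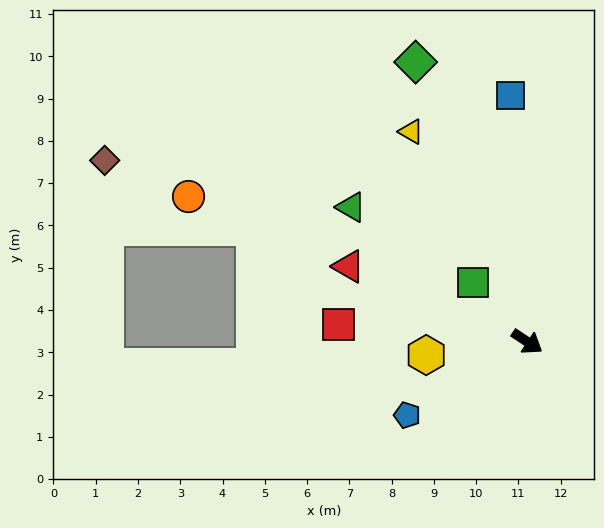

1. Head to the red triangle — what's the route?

turn right 169°, forward 4.6 m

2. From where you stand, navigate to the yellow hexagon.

turn right 139°, forward 2.4 m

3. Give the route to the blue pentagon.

turn right 115°, forward 3.3 m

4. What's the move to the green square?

turn left 166°, forward 1.9 m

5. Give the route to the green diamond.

turn left 145°, forward 7.1 m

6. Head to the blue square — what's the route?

turn left 127°, forward 5.8 m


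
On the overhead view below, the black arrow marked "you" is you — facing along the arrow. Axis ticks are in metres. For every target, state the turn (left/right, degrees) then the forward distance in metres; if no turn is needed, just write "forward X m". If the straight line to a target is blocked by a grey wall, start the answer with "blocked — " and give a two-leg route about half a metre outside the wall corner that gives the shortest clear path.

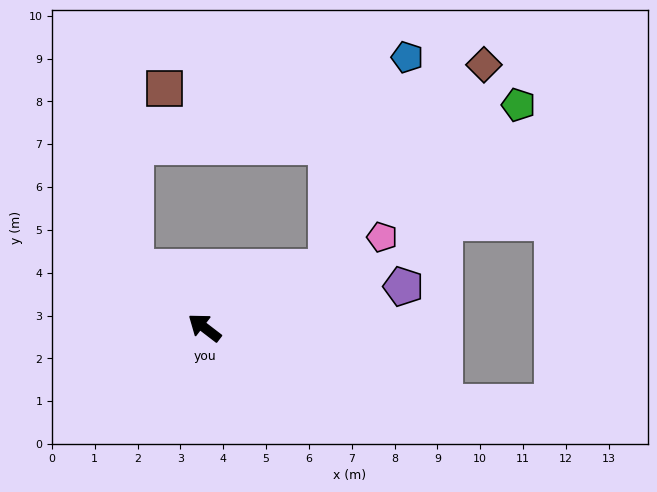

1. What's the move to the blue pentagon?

blocked — turn right 116°, forward 3.2 m, then turn left 42°, forward 5.3 m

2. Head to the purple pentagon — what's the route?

turn right 131°, forward 4.7 m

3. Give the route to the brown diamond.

blocked — turn right 116°, forward 3.2 m, then turn left 26°, forward 6.0 m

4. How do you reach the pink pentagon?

turn right 115°, forward 4.7 m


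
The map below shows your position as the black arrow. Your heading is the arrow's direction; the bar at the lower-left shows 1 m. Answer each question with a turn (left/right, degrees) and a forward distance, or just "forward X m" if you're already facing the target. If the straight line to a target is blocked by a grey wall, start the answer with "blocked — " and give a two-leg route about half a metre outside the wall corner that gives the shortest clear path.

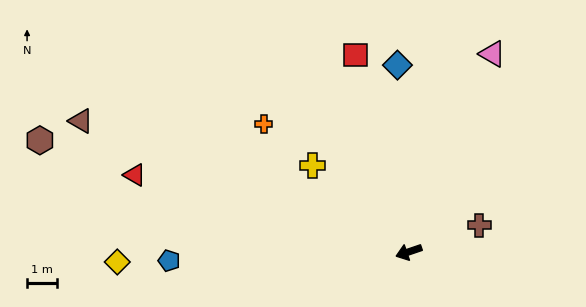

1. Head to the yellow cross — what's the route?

turn right 61°, forward 4.3 m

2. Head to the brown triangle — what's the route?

turn right 41°, forward 11.8 m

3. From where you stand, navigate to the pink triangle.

turn right 132°, forward 7.2 m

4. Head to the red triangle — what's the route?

turn right 35°, forward 9.5 m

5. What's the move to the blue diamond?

turn right 105°, forward 6.2 m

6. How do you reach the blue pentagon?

turn right 17°, forward 8.0 m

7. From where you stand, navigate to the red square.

turn right 94°, forward 6.8 m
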